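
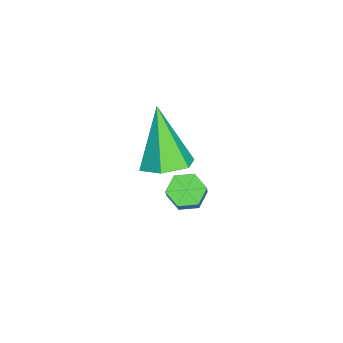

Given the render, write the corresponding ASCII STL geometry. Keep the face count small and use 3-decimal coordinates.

solid 
facet normal 0.411 0.219 -0.885
outer loop
vertex 4.279 -3.329 0.854
vertex 3.561 -3.311 0.525
vertex 3.872 -2.653 0.832
endloop
endfacet
facet normal 0.578 0.372 0.726
outer loop
vertex 4.279 -3.329 0.854
vertex 3.872 -2.653 0.832
vertex 2.739 -3.749 2.295
endloop
endfacet
facet normal 0.410 0.219 -0.885
outer loop
vertex 3.872 -2.653 0.832
vertex 3.561 -3.311 0.525
vertex 3.153 -2.634 0.504
endloop
endfacet
facet normal -0.199 0.852 0.485
outer loop
vertex 3.872 -2.653 0.832
vertex 3.153 -2.634 0.504
vertex 2.739 -3.749 2.295
endloop
endfacet
facet normal 0.411 0.220 -0.885
outer loop
vertex 3.153 -2.634 0.504
vertex 3.561 -3.311 0.525
vertex 2.842 -3.292 0.196
endloop
endfacet
facet normal -0.911 0.410 0.045
outer loop
vertex 3.153 -2.634 0.504
vertex 2.842 -3.292 0.196
vertex 2.739 -3.749 2.295
endloop
endfacet
facet normal 0.411 0.219 -0.885
outer loop
vertex 2.842 -3.292 0.196
vertex 3.561 -3.311 0.525
vertex 3.25 -3.969 0.218
endloop
endfacet
facet normal -0.844 -0.514 -0.153
outer loop
vertex 2.842 -3.292 0.196
vertex 3.25 -3.969 0.218
vertex 2.739 -3.749 2.295
endloop
endfacet
facet normal 0.410 0.219 -0.885
outer loop
vertex 3.25 -3.969 0.218
vertex 3.561 -3.311 0.525
vertex 3.968 -3.987 0.546
endloop
endfacet
facet normal -0.066 -0.994 0.089
outer loop
vertex 3.25 -3.969 0.218
vertex 3.968 -3.987 0.546
vertex 2.739 -3.749 2.295
endloop
endfacet
facet normal 0.411 0.220 -0.885
outer loop
vertex 3.968 -3.987 0.546
vertex 3.561 -3.311 0.525
vertex 4.279 -3.329 0.854
endloop
endfacet
facet normal 0.645 -0.552 0.528
outer loop
vertex 3.968 -3.987 0.546
vertex 4.279 -3.329 0.854
vertex 2.739 -3.749 2.295
endloop
endfacet
facet normal -0.608 -0.092 -0.788
outer loop
vertex 2.633 -2.578 -2.26
vertex 2.327 -2.982 -1.977
vertex 2.182 -2.423 -1.93
endloop
endfacet
facet normal 0.159 0.959 -0.233
outer loop
vertex 2.633 -2.578 -2.26
vertex 2.182 -2.423 -1.93
vertex 3.339 -2.473 -1.345
endloop
endfacet
facet normal 0.159 0.959 -0.233
outer loop
vertex 3.339 -2.473 -1.345
vertex 2.182 -2.423 -1.93
vertex 2.888 -2.318 -1.015
endloop
endfacet
facet normal 0.608 0.090 0.789
outer loop
vertex 3.339 -2.473 -1.345
vertex 2.888 -2.318 -1.015
vertex 3.033 -2.878 -1.063
endloop
endfacet
facet normal -0.608 -0.092 -0.788
outer loop
vertex 2.182 -2.423 -1.93
vertex 2.327 -2.982 -1.977
vertex 1.876 -2.827 -1.647
endloop
endfacet
facet normal -0.593 0.712 0.376
outer loop
vertex 2.182 -2.423 -1.93
vertex 1.876 -2.827 -1.647
vertex 2.888 -2.318 -1.015
endloop
endfacet
facet normal -0.593 0.712 0.376
outer loop
vertex 2.888 -2.318 -1.015
vertex 1.876 -2.827 -1.647
vertex 2.582 -2.722 -0.733
endloop
endfacet
facet normal 0.608 0.090 0.789
outer loop
vertex 2.888 -2.318 -1.015
vertex 2.582 -2.722 -0.733
vertex 3.033 -2.878 -1.063
endloop
endfacet
facet normal -0.608 -0.090 -0.789
outer loop
vertex 1.876 -2.827 -1.647
vertex 2.327 -2.982 -1.977
vertex 2.021 -3.387 -1.695
endloop
endfacet
facet normal -0.753 -0.247 0.610
outer loop
vertex 1.876 -2.827 -1.647
vertex 2.021 -3.387 -1.695
vertex 2.582 -2.722 -0.733
endloop
endfacet
facet normal -0.753 -0.246 0.610
outer loop
vertex 2.582 -2.722 -0.733
vertex 2.021 -3.387 -1.695
vertex 2.727 -3.282 -0.78
endloop
endfacet
facet normal 0.608 0.091 0.788
outer loop
vertex 2.582 -2.722 -0.733
vertex 2.727 -3.282 -0.78
vertex 3.033 -2.878 -1.063
endloop
endfacet
facet normal -0.608 -0.090 -0.789
outer loop
vertex 2.021 -3.387 -1.695
vertex 2.327 -2.982 -1.977
vertex 2.472 -3.542 -2.025
endloop
endfacet
facet normal -0.159 -0.959 0.233
outer loop
vertex 2.021 -3.387 -1.695
vertex 2.472 -3.542 -2.025
vertex 2.727 -3.282 -0.78
endloop
endfacet
facet normal -0.159 -0.959 0.233
outer loop
vertex 2.727 -3.282 -0.78
vertex 2.472 -3.542 -2.025
vertex 3.178 -3.437 -1.11
endloop
endfacet
facet normal 0.608 0.092 0.788
outer loop
vertex 2.727 -3.282 -0.78
vertex 3.178 -3.437 -1.11
vertex 3.033 -2.878 -1.063
endloop
endfacet
facet normal -0.608 -0.090 -0.789
outer loop
vertex 2.472 -3.542 -2.025
vertex 2.327 -2.982 -1.977
vertex 2.778 -3.138 -2.307
endloop
endfacet
facet normal 0.593 -0.712 -0.376
outer loop
vertex 2.472 -3.542 -2.025
vertex 2.778 -3.138 -2.307
vertex 3.178 -3.437 -1.11
endloop
endfacet
facet normal 0.593 -0.712 -0.376
outer loop
vertex 3.178 -3.437 -1.11
vertex 2.778 -3.138 -2.307
vertex 3.484 -3.033 -1.393
endloop
endfacet
facet normal 0.608 0.092 0.788
outer loop
vertex 3.178 -3.437 -1.11
vertex 3.484 -3.033 -1.393
vertex 3.033 -2.878 -1.063
endloop
endfacet
facet normal -0.608 -0.091 -0.788
outer loop
vertex 2.778 -3.138 -2.307
vertex 2.327 -2.982 -1.977
vertex 2.633 -2.578 -2.26
endloop
endfacet
facet normal 0.753 0.246 -0.610
outer loop
vertex 2.778 -3.138 -2.307
vertex 2.633 -2.578 -2.26
vertex 3.484 -3.033 -1.393
endloop
endfacet
facet normal 0.753 0.247 -0.610
outer loop
vertex 3.484 -3.033 -1.393
vertex 2.633 -2.578 -2.26
vertex 3.339 -2.473 -1.345
endloop
endfacet
facet normal 0.608 0.090 0.789
outer loop
vertex 3.484 -3.033 -1.393
vertex 3.339 -2.473 -1.345
vertex 3.033 -2.878 -1.063
endloop
endfacet

endsolid


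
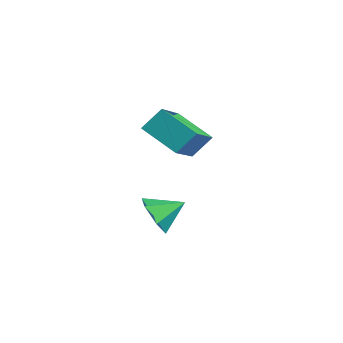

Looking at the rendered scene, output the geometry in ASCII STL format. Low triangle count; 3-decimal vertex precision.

solid 
facet normal -0.228 -0.852 -0.471
outer loop
vertex -2.001 1.633 -4.134
vertex -2.61 1.418 -3.451
vertex -2.897 1.909 -4.2
endloop
endfacet
facet normal 0.288 0.816 -0.500
outer loop
vertex -2.001 1.633 -4.134
vertex -2.897 1.909 -4.2
vertex -2.31 2.542 -2.829
endloop
endfacet
facet normal -0.227 -0.852 -0.471
outer loop
vertex -2.897 1.909 -4.2
vertex -2.61 1.418 -3.451
vertex -3.507 1.694 -3.517
endloop
endfacet
facet normal -0.499 0.848 -0.178
outer loop
vertex -2.897 1.909 -4.2
vertex -3.507 1.694 -3.517
vertex -2.31 2.542 -2.829
endloop
endfacet
facet normal -0.227 -0.851 -0.473
outer loop
vertex -3.507 1.694 -3.517
vertex -2.61 1.418 -3.451
vertex -3.219 1.202 -2.769
endloop
endfacet
facet normal -0.667 0.478 0.571
outer loop
vertex -3.507 1.694 -3.517
vertex -3.219 1.202 -2.769
vertex -2.31 2.542 -2.829
endloop
endfacet
facet normal -0.227 -0.852 -0.472
outer loop
vertex -3.219 1.202 -2.769
vertex -2.61 1.418 -3.451
vertex -2.323 0.927 -2.703
endloop
endfacet
facet normal -0.049 0.078 0.996
outer loop
vertex -3.219 1.202 -2.769
vertex -2.323 0.927 -2.703
vertex -2.31 2.542 -2.829
endloop
endfacet
facet normal -0.228 -0.852 -0.472
outer loop
vertex -2.323 0.927 -2.703
vertex -2.61 1.418 -3.451
vertex -1.714 1.142 -3.386
endloop
endfacet
facet normal 0.738 0.047 0.673
outer loop
vertex -2.323 0.927 -2.703
vertex -1.714 1.142 -3.386
vertex -2.31 2.542 -2.829
endloop
endfacet
facet normal -0.228 -0.852 -0.472
outer loop
vertex -1.714 1.142 -3.386
vertex -2.61 1.418 -3.451
vertex -2.001 1.633 -4.134
endloop
endfacet
facet normal 0.906 0.416 -0.075
outer loop
vertex -1.714 1.142 -3.386
vertex -2.001 1.633 -4.134
vertex -2.31 2.542 -2.829
endloop
endfacet
facet normal -0.770 -0.435 0.467
outer loop
vertex -2.7 1.792 1.959
vertex -3.973 3.015 0.998
vertex -2.789 1.015 1.088
endloop
endfacet
facet normal 0.634 -0.608 0.478
outer loop
vertex -1.427 1.785 0.262
vertex -2.7 1.792 1.959
vertex -2.789 1.015 1.088
endloop
endfacet
facet normal -0.770 -0.435 0.468
outer loop
vertex -2.789 1.015 1.088
vertex -3.973 3.015 0.998
vertex -4.063 2.238 0.128
endloop
endfacet
facet normal -0.076 -0.664 -0.744
outer loop
vertex -4.063 2.238 0.128
vertex -1.427 1.785 0.262
vertex -2.789 1.015 1.088
endloop
endfacet
facet normal 0.076 0.664 0.744
outer loop
vertex -2.7 1.792 1.959
vertex -2.611 3.785 0.172
vertex -3.973 3.015 0.998
endloop
endfacet
facet normal 0.634 -0.608 0.478
outer loop
vertex -1.337 2.562 1.132
vertex -2.7 1.792 1.959
vertex -1.427 1.785 0.262
endloop
endfacet
facet normal 0.076 0.664 0.744
outer loop
vertex -1.337 2.562 1.132
vertex -2.611 3.785 0.172
vertex -2.7 1.792 1.959
endloop
endfacet
facet normal -0.634 0.608 -0.478
outer loop
vertex -3.973 3.015 0.998
vertex -2.611 3.785 0.172
vertex -4.063 2.238 0.128
endloop
endfacet
facet normal -0.076 -0.664 -0.744
outer loop
vertex -2.7 3.008 -0.699
vertex -1.427 1.785 0.262
vertex -4.063 2.238 0.128
endloop
endfacet
facet normal -0.634 0.608 -0.478
outer loop
vertex -4.063 2.238 0.128
vertex -2.611 3.785 0.172
vertex -2.7 3.008 -0.699
endloop
endfacet
facet normal 0.770 0.434 -0.467
outer loop
vertex -2.7 3.008 -0.699
vertex -1.337 2.562 1.132
vertex -1.427 1.785 0.262
endloop
endfacet
facet normal 0.770 0.435 -0.467
outer loop
vertex -2.611 3.785 0.172
vertex -1.337 2.562 1.132
vertex -2.7 3.008 -0.699
endloop
endfacet

endsolid


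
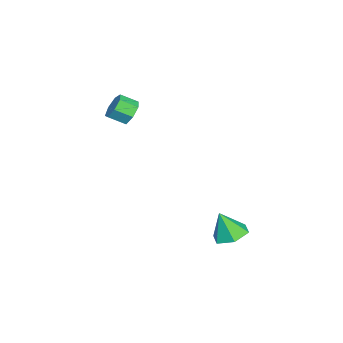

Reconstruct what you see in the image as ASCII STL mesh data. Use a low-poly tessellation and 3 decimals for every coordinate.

solid 
facet normal -0.044 0.372 -0.927
outer loop
vertex 2.744 3.594 -2.372
vertex 1.901 4.192 -2.092
vertex 2.892 4.58 -1.984
endloop
endfacet
facet normal 0.893 -0.274 0.356
outer loop
vertex 2.744 3.594 -2.372
vertex 2.892 4.58 -1.984
vertex 1.979 3.548 -0.488
endloop
endfacet
facet normal -0.044 0.372 -0.927
outer loop
vertex 2.892 4.58 -1.984
vertex 1.901 4.192 -2.092
vertex 2.05 5.178 -1.704
endloop
endfacet
facet normal 0.564 0.478 0.674
outer loop
vertex 2.892 4.58 -1.984
vertex 2.05 5.178 -1.704
vertex 1.979 3.548 -0.488
endloop
endfacet
facet normal -0.045 0.372 -0.927
outer loop
vertex 2.05 5.178 -1.704
vertex 1.901 4.192 -2.092
vertex 1.059 4.789 -1.812
endloop
endfacet
facet normal -0.309 0.577 0.756
outer loop
vertex 2.05 5.178 -1.704
vertex 1.059 4.789 -1.812
vertex 1.979 3.548 -0.488
endloop
endfacet
facet normal -0.045 0.372 -0.927
outer loop
vertex 1.059 4.789 -1.812
vertex 1.901 4.192 -2.092
vertex 0.91 3.803 -2.2
endloop
endfacet
facet normal -0.851 -0.076 0.520
outer loop
vertex 1.059 4.789 -1.812
vertex 0.91 3.803 -2.2
vertex 1.979 3.548 -0.488
endloop
endfacet
facet normal -0.045 0.372 -0.927
outer loop
vertex 0.91 3.803 -2.2
vertex 1.901 4.192 -2.092
vertex 1.752 3.206 -2.48
endloop
endfacet
facet normal -0.521 -0.829 0.202
outer loop
vertex 0.91 3.803 -2.2
vertex 1.752 3.206 -2.48
vertex 1.979 3.548 -0.488
endloop
endfacet
facet normal -0.044 0.372 -0.927
outer loop
vertex 1.752 3.206 -2.48
vertex 1.901 4.192 -2.092
vertex 2.744 3.594 -2.372
endloop
endfacet
facet normal 0.350 -0.929 0.120
outer loop
vertex 1.752 3.206 -2.48
vertex 2.744 3.594 -2.372
vertex 1.979 3.548 -0.488
endloop
endfacet
facet normal -0.200 0.843 -0.499
outer loop
vertex -2.268 -2.573 3.119
vertex -3.016 -2.471 3.591
vertex -2.198 -2.169 3.774
endloop
endfacet
facet normal 0.976 0.124 -0.181
outer loop
vertex -2.268 -2.573 3.119
vertex -2.198 -2.169 3.774
vertex -2.037 -3.552 3.697
endloop
endfacet
facet normal 0.976 0.124 -0.181
outer loop
vertex -2.037 -3.552 3.697
vertex -2.198 -2.169 3.774
vertex -1.967 -3.148 4.352
endloop
endfacet
facet normal 0.199 -0.843 0.499
outer loop
vertex -2.037 -3.552 3.697
vertex -1.967 -3.148 4.352
vertex -2.784 -3.449 4.169
endloop
endfacet
facet normal -0.200 0.844 -0.498
outer loop
vertex -2.198 -2.169 3.774
vertex -3.016 -2.471 3.591
vertex -2.744 -1.993 4.291
endloop
endfacet
facet normal 0.678 0.486 0.551
outer loop
vertex -2.198 -2.169 3.774
vertex -2.744 -1.993 4.291
vertex -1.967 -3.148 4.352
endloop
endfacet
facet normal 0.679 0.486 0.551
outer loop
vertex -1.967 -3.148 4.352
vertex -2.744 -1.993 4.291
vertex -2.513 -2.971 4.869
endloop
endfacet
facet normal 0.199 -0.843 0.499
outer loop
vertex -1.967 -3.148 4.352
vertex -2.513 -2.971 4.869
vertex -2.784 -3.449 4.169
endloop
endfacet
facet normal -0.199 0.844 -0.499
outer loop
vertex -2.744 -1.993 4.291
vertex -3.016 -2.471 3.591
vertex -3.494 -2.176 4.281
endloop
endfacet
facet normal -0.129 0.482 0.867
outer loop
vertex -2.744 -1.993 4.291
vertex -3.494 -2.176 4.281
vertex -2.513 -2.971 4.869
endloop
endfacet
facet normal -0.130 0.481 0.867
outer loop
vertex -2.513 -2.971 4.869
vertex -3.494 -2.176 4.281
vertex -3.263 -3.155 4.859
endloop
endfacet
facet normal 0.200 -0.843 0.498
outer loop
vertex -2.513 -2.971 4.869
vertex -3.263 -3.155 4.859
vertex -2.784 -3.449 4.169
endloop
endfacet
facet normal -0.199 0.844 -0.498
outer loop
vertex -3.494 -2.176 4.281
vertex -3.016 -2.471 3.591
vertex -3.884 -2.581 3.751
endloop
endfacet
facet normal -0.840 0.115 0.530
outer loop
vertex -3.494 -2.176 4.281
vertex -3.884 -2.581 3.751
vertex -3.263 -3.155 4.859
endloop
endfacet
facet normal -0.840 0.116 0.531
outer loop
vertex -3.263 -3.155 4.859
vertex -3.884 -2.581 3.751
vertex -3.653 -3.56 4.33
endloop
endfacet
facet normal 0.200 -0.844 0.498
outer loop
vertex -3.263 -3.155 4.859
vertex -3.653 -3.56 4.33
vertex -2.784 -3.449 4.169
endloop
endfacet
facet normal -0.199 0.844 -0.499
outer loop
vertex -3.884 -2.581 3.751
vertex -3.016 -2.471 3.591
vertex -3.62 -2.903 3.101
endloop
endfacet
facet normal -0.918 -0.338 -0.205
outer loop
vertex -3.884 -2.581 3.751
vertex -3.62 -2.903 3.101
vertex -3.653 -3.56 4.33
endloop
endfacet
facet normal -0.918 -0.338 -0.205
outer loop
vertex -3.653 -3.56 4.33
vertex -3.62 -2.903 3.101
vertex -3.389 -3.882 3.679
endloop
endfacet
facet normal 0.200 -0.844 0.498
outer loop
vertex -3.653 -3.56 4.33
vertex -3.389 -3.882 3.679
vertex -2.784 -3.449 4.169
endloop
endfacet
facet normal -0.199 0.844 -0.499
outer loop
vertex -3.62 -2.903 3.101
vertex -3.016 -2.471 3.591
vertex -2.901 -2.9 2.819
endloop
endfacet
facet normal -0.306 -0.537 -0.786
outer loop
vertex -3.62 -2.903 3.101
vertex -2.901 -2.9 2.819
vertex -3.389 -3.882 3.679
endloop
endfacet
facet normal -0.304 -0.538 -0.786
outer loop
vertex -3.389 -3.882 3.679
vertex -2.901 -2.9 2.819
vertex -2.669 -3.878 3.398
endloop
endfacet
facet normal 0.199 -0.843 0.499
outer loop
vertex -3.389 -3.882 3.679
vertex -2.669 -3.878 3.398
vertex -2.784 -3.449 4.169
endloop
endfacet
facet normal -0.200 0.844 -0.499
outer loop
vertex -2.901 -2.9 2.819
vertex -3.016 -2.471 3.591
vertex -2.268 -2.573 3.119
endloop
endfacet
facet normal 0.538 -0.331 -0.775
outer loop
vertex -2.901 -2.9 2.819
vertex -2.268 -2.573 3.119
vertex -2.669 -3.878 3.398
endloop
endfacet
facet normal 0.538 -0.331 -0.775
outer loop
vertex -2.669 -3.878 3.398
vertex -2.268 -2.573 3.119
vertex -2.037 -3.552 3.697
endloop
endfacet
facet normal 0.199 -0.843 0.499
outer loop
vertex -2.669 -3.878 3.398
vertex -2.037 -3.552 3.697
vertex -2.784 -3.449 4.169
endloop
endfacet

endsolid


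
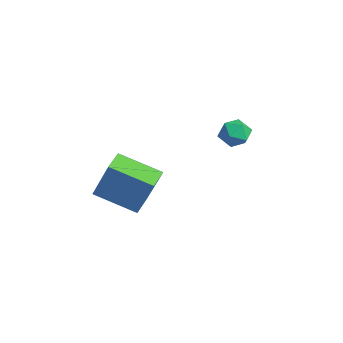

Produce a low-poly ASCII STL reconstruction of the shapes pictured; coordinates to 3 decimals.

solid 
facet normal -0.600 -0.704 0.379
outer loop
vertex -1.419 -2.418 2.772
vertex -2.051 -1.806 2.909
vertex -2.102 -2.745 1.084
endloop
endfacet
facet normal 0.709 -0.688 -0.154
outer loop
vertex -1.069 -1.534 0.431
vertex -1.419 -2.418 2.772
vertex -2.102 -2.745 1.084
endloop
endfacet
facet normal -0.601 -0.704 0.379
outer loop
vertex -2.102 -2.745 1.084
vertex -2.051 -1.806 2.909
vertex -2.733 -2.133 1.221
endloop
endfacet
facet normal -0.369 -0.177 -0.912
outer loop
vertex -2.733 -2.133 1.221
vertex -1.069 -1.534 0.431
vertex -2.102 -2.745 1.084
endloop
endfacet
facet normal 0.369 0.177 0.912
outer loop
vertex -1.419 -2.418 2.772
vertex -1.018 -0.595 2.256
vertex -2.051 -1.806 2.909
endloop
endfacet
facet normal 0.710 -0.688 -0.154
outer loop
vertex -0.387 -1.207 2.119
vertex -1.419 -2.418 2.772
vertex -1.069 -1.534 0.431
endloop
endfacet
facet normal 0.370 0.177 0.912
outer loop
vertex -0.387 -1.207 2.119
vertex -1.018 -0.595 2.256
vertex -1.419 -2.418 2.772
endloop
endfacet
facet normal -0.709 0.688 0.153
outer loop
vertex -2.051 -1.806 2.909
vertex -1.018 -0.595 2.256
vertex -2.733 -2.133 1.221
endloop
endfacet
facet normal -0.369 -0.177 -0.912
outer loop
vertex -1.701 -0.922 0.568
vertex -1.069 -1.534 0.431
vertex -2.733 -2.133 1.221
endloop
endfacet
facet normal -0.710 0.688 0.154
outer loop
vertex -2.733 -2.133 1.221
vertex -1.018 -0.595 2.256
vertex -1.701 -0.922 0.568
endloop
endfacet
facet normal 0.600 0.705 -0.379
outer loop
vertex -1.701 -0.922 0.568
vertex -0.387 -1.207 2.119
vertex -1.069 -1.534 0.431
endloop
endfacet
facet normal 0.600 0.704 -0.379
outer loop
vertex -1.018 -0.595 2.256
vertex -0.387 -1.207 2.119
vertex -1.701 -0.922 0.568
endloop
endfacet
facet normal -0.583 -0.739 0.337
outer loop
vertex -2.263 2.225 3.154
vertex -1.803 1.79 2.995
vertex -1.805 2.062 3.588
endloop
endfacet
facet normal -0.706 -0.135 0.695
outer loop
vertex -2.263 2.225 3.154
vertex -1.805 2.062 3.588
vertex -1.986 2.684 3.525
endloop
endfacet
facet normal -0.904 0.364 0.224
outer loop
vertex -2.263 2.225 3.154
vertex -1.986 2.684 3.525
vertex -2.097 2.798 2.893
endloop
endfacet
facet normal -0.903 0.068 -0.425
outer loop
vertex -2.263 2.225 3.154
vertex -2.097 2.798 2.893
vertex -1.984 2.246 2.565
endloop
endfacet
facet normal -0.704 -0.615 -0.355
outer loop
vertex -2.263 2.225 3.154
vertex -1.984 2.246 2.565
vertex -1.803 1.79 2.995
endloop
endfacet
facet normal -0.093 0.074 0.993
outer loop
vertex -1.986 2.684 3.525
vertex -1.805 2.062 3.588
vertex -1.356 2.534 3.595
endloop
endfacet
facet normal 0.108 -0.903 0.415
outer loop
vertex -1.805 2.062 3.588
vertex -1.803 1.79 2.995
vertex -1.243 1.982 3.267
endloop
endfacet
facet normal -0.089 -0.702 -0.707
outer loop
vertex -1.803 1.79 2.995
vertex -1.984 2.246 2.565
vertex -1.354 2.096 2.635
endloop
endfacet
facet normal -0.410 0.402 -0.818
outer loop
vertex -1.984 2.246 2.565
vertex -2.097 2.798 2.893
vertex -1.535 2.718 2.572
endloop
endfacet
facet normal -0.414 0.880 0.232
outer loop
vertex -2.097 2.798 2.893
vertex -1.986 2.684 3.525
vertex -1.537 2.99 3.165
endloop
endfacet
facet normal 0.903 -0.068 0.425
outer loop
vertex -1.077 2.555 3.006
vertex -1.356 2.534 3.595
vertex -1.243 1.982 3.267
endloop
endfacet
facet normal 0.904 -0.364 -0.224
outer loop
vertex -1.077 2.555 3.006
vertex -1.243 1.982 3.267
vertex -1.354 2.096 2.635
endloop
endfacet
facet normal 0.706 0.135 -0.695
outer loop
vertex -1.077 2.555 3.006
vertex -1.354 2.096 2.635
vertex -1.535 2.718 2.572
endloop
endfacet
facet normal 0.583 0.739 -0.337
outer loop
vertex -1.077 2.555 3.006
vertex -1.535 2.718 2.572
vertex -1.537 2.99 3.165
endloop
endfacet
facet normal 0.704 0.615 0.355
outer loop
vertex -1.077 2.555 3.006
vertex -1.537 2.99 3.165
vertex -1.356 2.534 3.595
endloop
endfacet
facet normal 0.410 -0.402 0.818
outer loop
vertex -1.243 1.982 3.267
vertex -1.356 2.534 3.595
vertex -1.805 2.062 3.588
endloop
endfacet
facet normal 0.414 -0.880 -0.232
outer loop
vertex -1.354 2.096 2.635
vertex -1.243 1.982 3.267
vertex -1.803 1.79 2.995
endloop
endfacet
facet normal 0.093 -0.074 -0.993
outer loop
vertex -1.535 2.718 2.572
vertex -1.354 2.096 2.635
vertex -1.984 2.246 2.565
endloop
endfacet
facet normal -0.108 0.903 -0.415
outer loop
vertex -1.537 2.99 3.165
vertex -1.535 2.718 2.572
vertex -2.097 2.798 2.893
endloop
endfacet
facet normal 0.089 0.702 0.707
outer loop
vertex -1.356 2.534 3.595
vertex -1.537 2.99 3.165
vertex -1.986 2.684 3.525
endloop
endfacet

endsolid


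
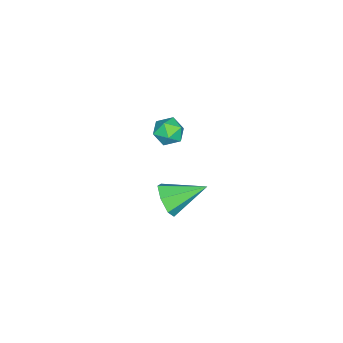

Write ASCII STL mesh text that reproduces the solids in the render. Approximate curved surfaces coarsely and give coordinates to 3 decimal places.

solid 
facet normal -0.193 0.981 0.037
outer loop
vertex -2.773 1.961 1.609
vertex -3.437 1.825 1.759
vertex -2.973 1.897 2.271
endloop
endfacet
facet normal 0.483 0.846 0.228
outer loop
vertex -2.773 1.961 1.609
vertex -2.973 1.897 2.271
vertex -2.376 1.613 2.06
endloop
endfacet
facet normal 0.802 0.509 -0.313
outer loop
vertex -2.773 1.961 1.609
vertex -2.376 1.613 2.06
vertex -2.47 1.367 1.418
endloop
endfacet
facet normal 0.325 0.436 -0.839
outer loop
vertex -2.773 1.961 1.609
vertex -2.47 1.367 1.418
vertex -3.126 1.498 1.232
endloop
endfacet
facet normal -0.290 0.727 -0.622
outer loop
vertex -2.773 1.961 1.609
vertex -3.126 1.498 1.232
vertex -3.437 1.825 1.759
endloop
endfacet
facet normal 0.469 0.401 0.787
outer loop
vertex -2.376 1.613 2.06
vertex -2.973 1.897 2.271
vertex -2.794 1.262 2.488
endloop
endfacet
facet normal -0.623 0.619 0.478
outer loop
vertex -2.973 1.897 2.271
vertex -3.437 1.825 1.759
vertex -3.45 1.393 2.302
endloop
endfacet
facet normal -0.780 0.209 -0.590
outer loop
vertex -3.437 1.825 1.759
vertex -3.126 1.498 1.232
vertex -3.544 1.147 1.66
endloop
endfacet
facet normal 0.215 -0.261 -0.941
outer loop
vertex -3.126 1.498 1.232
vertex -2.47 1.367 1.418
vertex -2.947 0.863 1.449
endloop
endfacet
facet normal 0.986 -0.142 -0.090
outer loop
vertex -2.47 1.367 1.418
vertex -2.376 1.613 2.06
vertex -2.483 0.935 1.961
endloop
endfacet
facet normal -0.325 -0.436 0.839
outer loop
vertex -3.147 0.799 2.111
vertex -2.794 1.262 2.488
vertex -3.45 1.393 2.302
endloop
endfacet
facet normal -0.802 -0.509 0.313
outer loop
vertex -3.147 0.799 2.111
vertex -3.45 1.393 2.302
vertex -3.544 1.147 1.66
endloop
endfacet
facet normal -0.483 -0.846 -0.228
outer loop
vertex -3.147 0.799 2.111
vertex -3.544 1.147 1.66
vertex -2.947 0.863 1.449
endloop
endfacet
facet normal 0.193 -0.981 -0.037
outer loop
vertex -3.147 0.799 2.111
vertex -2.947 0.863 1.449
vertex -2.483 0.935 1.961
endloop
endfacet
facet normal 0.290 -0.727 0.622
outer loop
vertex -3.147 0.799 2.111
vertex -2.483 0.935 1.961
vertex -2.794 1.262 2.488
endloop
endfacet
facet normal -0.215 0.261 0.941
outer loop
vertex -3.45 1.393 2.302
vertex -2.794 1.262 2.488
vertex -2.973 1.897 2.271
endloop
endfacet
facet normal -0.986 0.142 0.090
outer loop
vertex -3.544 1.147 1.66
vertex -3.45 1.393 2.302
vertex -3.437 1.825 1.759
endloop
endfacet
facet normal -0.469 -0.401 -0.787
outer loop
vertex -2.947 0.863 1.449
vertex -3.544 1.147 1.66
vertex -3.126 1.498 1.232
endloop
endfacet
facet normal 0.623 -0.619 -0.478
outer loop
vertex -2.483 0.935 1.961
vertex -2.947 0.863 1.449
vertex -2.47 1.367 1.418
endloop
endfacet
facet normal 0.780 -0.209 0.590
outer loop
vertex -2.794 1.262 2.488
vertex -2.483 0.935 1.961
vertex -2.376 1.613 2.06
endloop
endfacet
facet normal 0.417 -0.815 -0.403
outer loop
vertex 2.33 3.647 2.539
vertex 1.984 3.218 3.048
vertex 1.741 3.429 2.37
endloop
endfacet
facet normal -0.092 0.753 -0.652
outer loop
vertex 2.33 3.647 2.539
vertex 1.741 3.429 2.37
vertex 1.316 4.522 3.692
endloop
endfacet
facet normal 0.417 -0.815 -0.403
outer loop
vertex 1.741 3.429 2.37
vertex 1.984 3.218 3.048
vertex 1.334 3.052 2.711
endloop
endfacet
facet normal -0.770 0.348 -0.535
outer loop
vertex 1.741 3.429 2.37
vertex 1.334 3.052 2.711
vertex 1.316 4.522 3.692
endloop
endfacet
facet normal 0.417 -0.815 -0.403
outer loop
vertex 1.334 3.052 2.711
vertex 1.984 3.218 3.048
vertex 1.417 2.8 3.306
endloop
endfacet
facet normal -0.991 -0.081 0.104
outer loop
vertex 1.334 3.052 2.711
vertex 1.417 2.8 3.306
vertex 1.316 4.522 3.692
endloop
endfacet
facet normal 0.417 -0.815 -0.403
outer loop
vertex 1.417 2.8 3.306
vertex 1.984 3.218 3.048
vertex 1.926 2.863 3.706
endloop
endfacet
facet normal -0.588 -0.210 0.781
outer loop
vertex 1.417 2.8 3.306
vertex 1.926 2.863 3.706
vertex 1.316 4.522 3.692
endloop
endfacet
facet normal 0.417 -0.815 -0.403
outer loop
vertex 1.926 2.863 3.706
vertex 1.984 3.218 3.048
vertex 2.479 3.193 3.611
endloop
endfacet
facet normal 0.135 0.058 0.989
outer loop
vertex 1.926 2.863 3.706
vertex 2.479 3.193 3.611
vertex 1.316 4.522 3.692
endloop
endfacet
facet normal 0.417 -0.815 -0.403
outer loop
vertex 2.479 3.193 3.611
vertex 1.984 3.218 3.048
vertex 2.659 3.542 3.091
endloop
endfacet
facet normal 0.635 0.521 0.570
outer loop
vertex 2.479 3.193 3.611
vertex 2.659 3.542 3.091
vertex 1.316 4.522 3.692
endloop
endfacet
facet normal 0.417 -0.815 -0.403
outer loop
vertex 2.659 3.542 3.091
vertex 1.984 3.218 3.048
vertex 2.33 3.647 2.539
endloop
endfacet
facet normal 0.534 0.830 -0.160
outer loop
vertex 2.659 3.542 3.091
vertex 2.33 3.647 2.539
vertex 1.316 4.522 3.692
endloop
endfacet

endsolid


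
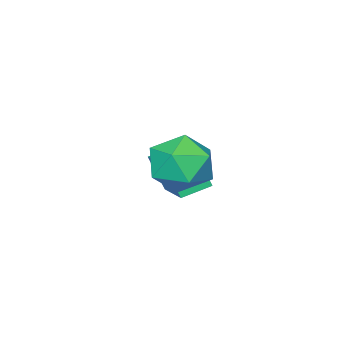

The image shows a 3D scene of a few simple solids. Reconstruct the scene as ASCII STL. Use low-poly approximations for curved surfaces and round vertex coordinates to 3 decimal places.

solid 
facet normal -0.756 -0.298 0.583
outer loop
vertex 1.145 2.179 2.35
vertex 1.547 1.151 2.346
vertex 1.866 1.865 3.124
endloop
endfacet
facet normal -0.592 0.386 0.708
outer loop
vertex 1.145 2.179 2.35
vertex 1.866 1.865 3.124
vertex 1.957 2.861 2.657
endloop
endfacet
facet normal -0.661 0.744 0.094
outer loop
vertex 1.145 2.179 2.35
vertex 1.957 2.861 2.657
vertex 1.693 2.762 1.589
endloop
endfacet
facet normal -0.868 0.282 -0.409
outer loop
vertex 1.145 2.179 2.35
vertex 1.693 2.762 1.589
vertex 1.44 1.705 1.397
endloop
endfacet
facet normal -0.926 -0.362 -0.107
outer loop
vertex 1.145 2.179 2.35
vertex 1.44 1.705 1.397
vertex 1.547 1.151 2.346
endloop
endfacet
facet normal 0.093 0.416 0.905
outer loop
vertex 1.957 2.861 2.657
vertex 1.866 1.865 3.124
vertex 2.86 2.255 2.843
endloop
endfacet
facet normal -0.172 -0.690 0.703
outer loop
vertex 1.866 1.865 3.124
vertex 1.547 1.151 2.346
vertex 2.607 1.198 2.651
endloop
endfacet
facet normal -0.447 -0.793 -0.413
outer loop
vertex 1.547 1.151 2.346
vertex 1.44 1.705 1.397
vertex 2.343 1.099 1.583
endloop
endfacet
facet normal -0.352 0.248 -0.902
outer loop
vertex 1.44 1.705 1.397
vertex 1.693 2.762 1.589
vertex 2.434 2.095 1.116
endloop
endfacet
facet normal -0.019 0.996 -0.088
outer loop
vertex 1.693 2.762 1.589
vertex 1.957 2.861 2.657
vertex 2.753 2.809 1.894
endloop
endfacet
facet normal 0.868 -0.282 0.409
outer loop
vertex 3.155 1.781 1.89
vertex 2.86 2.255 2.843
vertex 2.607 1.198 2.651
endloop
endfacet
facet normal 0.661 -0.744 -0.094
outer loop
vertex 3.155 1.781 1.89
vertex 2.607 1.198 2.651
vertex 2.343 1.099 1.583
endloop
endfacet
facet normal 0.592 -0.386 -0.708
outer loop
vertex 3.155 1.781 1.89
vertex 2.343 1.099 1.583
vertex 2.434 2.095 1.116
endloop
endfacet
facet normal 0.756 0.298 -0.583
outer loop
vertex 3.155 1.781 1.89
vertex 2.434 2.095 1.116
vertex 2.753 2.809 1.894
endloop
endfacet
facet normal 0.926 0.362 0.107
outer loop
vertex 3.155 1.781 1.89
vertex 2.753 2.809 1.894
vertex 2.86 2.255 2.843
endloop
endfacet
facet normal 0.352 -0.248 0.902
outer loop
vertex 2.607 1.198 2.651
vertex 2.86 2.255 2.843
vertex 1.866 1.865 3.124
endloop
endfacet
facet normal 0.019 -0.996 0.088
outer loop
vertex 2.343 1.099 1.583
vertex 2.607 1.198 2.651
vertex 1.547 1.151 2.346
endloop
endfacet
facet normal -0.093 -0.416 -0.905
outer loop
vertex 2.434 2.095 1.116
vertex 2.343 1.099 1.583
vertex 1.44 1.705 1.397
endloop
endfacet
facet normal 0.172 0.690 -0.703
outer loop
vertex 2.753 2.809 1.894
vertex 2.434 2.095 1.116
vertex 1.693 2.762 1.589
endloop
endfacet
facet normal 0.447 0.793 0.413
outer loop
vertex 2.86 2.255 2.843
vertex 2.753 2.809 1.894
vertex 1.957 2.861 2.657
endloop
endfacet
facet normal -0.868 0.406 0.286
outer loop
vertex -1.606 -1.494 0.204
vertex -0.797 -0.102 0.683
vertex -1.781 -0.939 -1.114
endloop
endfacet
facet normal -0.482 -0.829 -0.285
outer loop
vertex -0.843 -1.378 -1.423
vertex -1.606 -1.494 0.204
vertex -1.781 -0.939 -1.114
endloop
endfacet
facet normal -0.868 0.407 0.286
outer loop
vertex -1.781 -0.939 -1.114
vertex -0.797 -0.102 0.683
vertex -0.971 0.453 -0.635
endloop
endfacet
facet normal -0.121 0.385 -0.915
outer loop
vertex -0.971 0.453 -0.635
vertex -0.843 -1.378 -1.423
vertex -1.781 -0.939 -1.114
endloop
endfacet
facet normal 0.121 -0.385 0.915
outer loop
vertex -1.606 -1.494 0.204
vertex 0.141 -0.541 0.374
vertex -0.797 -0.102 0.683
endloop
endfacet
facet normal -0.482 -0.828 -0.285
outer loop
vertex -0.669 -1.933 -0.105
vertex -1.606 -1.494 0.204
vertex -0.843 -1.378 -1.423
endloop
endfacet
facet normal 0.121 -0.385 0.915
outer loop
vertex -0.669 -1.933 -0.105
vertex 0.141 -0.541 0.374
vertex -1.606 -1.494 0.204
endloop
endfacet
facet normal 0.482 0.829 0.285
outer loop
vertex -0.797 -0.102 0.683
vertex 0.141 -0.541 0.374
vertex -0.971 0.453 -0.635
endloop
endfacet
facet normal -0.121 0.385 -0.915
outer loop
vertex -0.034 0.014 -0.944
vertex -0.843 -1.378 -1.423
vertex -0.971 0.453 -0.635
endloop
endfacet
facet normal 0.482 0.829 0.285
outer loop
vertex -0.971 0.453 -0.635
vertex 0.141 -0.541 0.374
vertex -0.034 0.014 -0.944
endloop
endfacet
facet normal 0.868 -0.406 -0.286
outer loop
vertex -0.034 0.014 -0.944
vertex -0.669 -1.933 -0.105
vertex -0.843 -1.378 -1.423
endloop
endfacet
facet normal 0.868 -0.406 -0.286
outer loop
vertex 0.141 -0.541 0.374
vertex -0.669 -1.933 -0.105
vertex -0.034 0.014 -0.944
endloop
endfacet

endsolid


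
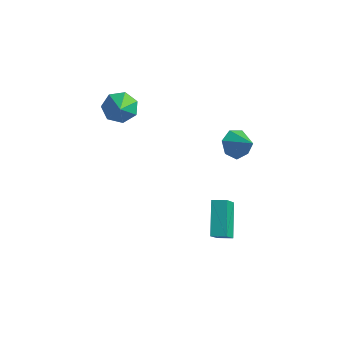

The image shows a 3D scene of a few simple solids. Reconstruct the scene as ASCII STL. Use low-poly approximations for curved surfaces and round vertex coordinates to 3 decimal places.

solid 
facet normal -0.804 0.139 -0.578
outer loop
vertex 2.995 -0.846 2.406
vertex 2.601 -0.351 3.074
vertex 3.143 -0.061 2.389
endloop
endfacet
facet normal 0.891 -0.177 -0.419
outer loop
vertex 2.995 -0.846 2.406
vertex 3.143 -0.061 2.389
vertex 3.759 -0.549 3.906
endloop
endfacet
facet normal -0.804 0.138 -0.578
outer loop
vertex 3.143 -0.061 2.389
vertex 2.601 -0.351 3.074
vertex 2.882 0.505 2.887
endloop
endfacet
facet normal 0.831 0.530 -0.167
outer loop
vertex 3.143 -0.061 2.389
vertex 2.882 0.505 2.887
vertex 3.759 -0.549 3.906
endloop
endfacet
facet normal -0.805 0.138 -0.578
outer loop
vertex 2.882 0.505 2.887
vertex 2.601 -0.351 3.074
vertex 2.41 0.427 3.526
endloop
endfacet
facet normal 0.448 0.786 0.427
outer loop
vertex 2.882 0.505 2.887
vertex 2.41 0.427 3.526
vertex 3.759 -0.549 3.906
endloop
endfacet
facet normal -0.804 0.138 -0.578
outer loop
vertex 2.41 0.427 3.526
vertex 2.601 -0.351 3.074
vertex 2.081 -0.236 3.825
endloop
endfacet
facet normal 0.030 0.398 0.917
outer loop
vertex 2.41 0.427 3.526
vertex 2.081 -0.236 3.825
vertex 3.759 -0.549 3.906
endloop
endfacet
facet normal -0.804 0.138 -0.578
outer loop
vertex 2.081 -0.236 3.825
vertex 2.601 -0.351 3.074
vertex 2.144 -0.986 3.558
endloop
endfacet
facet normal -0.109 -0.341 0.934
outer loop
vertex 2.081 -0.236 3.825
vertex 2.144 -0.986 3.558
vertex 3.759 -0.549 3.906
endloop
endfacet
facet normal -0.804 0.139 -0.578
outer loop
vertex 2.144 -0.986 3.558
vertex 2.601 -0.351 3.074
vertex 2.551 -1.257 2.926
endloop
endfacet
facet normal 0.137 -0.875 0.464
outer loop
vertex 2.144 -0.986 3.558
vertex 2.551 -1.257 2.926
vertex 3.759 -0.549 3.906
endloop
endfacet
facet normal -0.805 0.139 -0.577
outer loop
vertex 2.551 -1.257 2.926
vertex 2.601 -0.351 3.074
vertex 2.995 -0.846 2.406
endloop
endfacet
facet normal 0.581 -0.802 -0.137
outer loop
vertex 2.551 -1.257 2.926
vertex 2.995 -0.846 2.406
vertex 3.759 -0.549 3.906
endloop
endfacet
facet normal -0.515 0.623 -0.589
outer loop
vertex -3.621 -0.545 3.436
vertex -4.201 -1.294 3.151
vertex -4.324 -0.675 3.913
endloop
endfacet
facet normal 0.478 0.357 0.802
outer loop
vertex -3.621 -0.545 3.436
vertex -4.324 -0.675 3.913
vertex -3.399 -2.266 4.069
endloop
endfacet
facet normal -0.514 0.624 -0.589
outer loop
vertex -4.324 -0.675 3.913
vertex -4.201 -1.294 3.151
vertex -4.935 -1.271 3.815
endloop
endfacet
facet normal -0.161 0.003 0.987
outer loop
vertex -4.324 -0.675 3.913
vertex -4.935 -1.271 3.815
vertex -3.399 -2.266 4.069
endloop
endfacet
facet normal -0.514 0.623 -0.590
outer loop
vertex -4.935 -1.271 3.815
vertex -4.201 -1.294 3.151
vertex -4.993 -1.885 3.217
endloop
endfacet
facet normal -0.487 -0.586 0.648
outer loop
vertex -4.935 -1.271 3.815
vertex -4.993 -1.885 3.217
vertex -3.399 -2.266 4.069
endloop
endfacet
facet normal -0.514 0.623 -0.589
outer loop
vertex -4.993 -1.885 3.217
vertex -4.201 -1.294 3.151
vertex -4.455 -2.054 2.569
endloop
endfacet
facet normal -0.253 -0.966 0.042
outer loop
vertex -4.993 -1.885 3.217
vertex -4.455 -2.054 2.569
vertex -3.399 -2.266 4.069
endloop
endfacet
facet normal -0.515 0.623 -0.589
outer loop
vertex -4.455 -2.054 2.569
vertex -4.201 -1.294 3.151
vertex -3.726 -1.651 2.358
endloop
endfacet
facet normal 0.363 -0.853 -0.376
outer loop
vertex -4.455 -2.054 2.569
vertex -3.726 -1.651 2.358
vertex -3.399 -2.266 4.069
endloop
endfacet
facet normal -0.515 0.623 -0.589
outer loop
vertex -3.726 -1.651 2.358
vertex -4.201 -1.294 3.151
vertex -3.355 -0.979 2.745
endloop
endfacet
facet normal 0.899 -0.329 -0.290
outer loop
vertex -3.726 -1.651 2.358
vertex -3.355 -0.979 2.745
vertex -3.399 -2.266 4.069
endloop
endfacet
facet normal -0.515 0.623 -0.589
outer loop
vertex -3.355 -0.979 2.745
vertex -4.201 -1.294 3.151
vertex -3.621 -0.545 3.436
endloop
endfacet
facet normal 0.949 0.209 0.234
outer loop
vertex -3.355 -0.979 2.745
vertex -3.621 -0.545 3.436
vertex -3.399 -2.266 4.069
endloop
endfacet
facet normal -0.427 0.611 0.666
outer loop
vertex 1.902 -1.489 -1.127
vertex 2.628 -1.101 -1.018
vertex 1.434 -0.192 -2.617
endloop
endfacet
facet normal -0.875 -0.466 -0.131
outer loop
vertex 2.372 -1.539 -4.082
vertex 1.902 -1.489 -1.127
vertex 1.434 -0.192 -2.617
endloop
endfacet
facet normal -0.426 0.612 0.666
outer loop
vertex 1.434 -0.192 -2.617
vertex 2.628 -1.101 -1.018
vertex 2.16 0.195 -2.508
endloop
endfacet
facet normal -0.230 0.639 -0.734
outer loop
vertex 2.16 0.195 -2.508
vertex 2.372 -1.539 -4.082
vertex 1.434 -0.192 -2.617
endloop
endfacet
facet normal 0.231 -0.638 0.735
outer loop
vertex 1.902 -1.489 -1.127
vertex 3.566 -2.448 -2.483
vertex 2.628 -1.101 -1.018
endloop
endfacet
facet normal -0.875 -0.467 -0.131
outer loop
vertex 2.84 -2.835 -2.592
vertex 1.902 -1.489 -1.127
vertex 2.372 -1.539 -4.082
endloop
endfacet
facet normal 0.230 -0.639 0.734
outer loop
vertex 2.84 -2.835 -2.592
vertex 3.566 -2.448 -2.483
vertex 1.902 -1.489 -1.127
endloop
endfacet
facet normal 0.875 0.467 0.131
outer loop
vertex 2.628 -1.101 -1.018
vertex 3.566 -2.448 -2.483
vertex 2.16 0.195 -2.508
endloop
endfacet
facet normal -0.231 0.638 -0.734
outer loop
vertex 3.098 -1.151 -3.973
vertex 2.372 -1.539 -4.082
vertex 2.16 0.195 -2.508
endloop
endfacet
facet normal 0.875 0.467 0.131
outer loop
vertex 2.16 0.195 -2.508
vertex 3.566 -2.448 -2.483
vertex 3.098 -1.151 -3.973
endloop
endfacet
facet normal 0.427 -0.612 -0.666
outer loop
vertex 3.098 -1.151 -3.973
vertex 2.84 -2.835 -2.592
vertex 2.372 -1.539 -4.082
endloop
endfacet
facet normal 0.426 -0.612 -0.666
outer loop
vertex 3.566 -2.448 -2.483
vertex 2.84 -2.835 -2.592
vertex 3.098 -1.151 -3.973
endloop
endfacet

endsolid


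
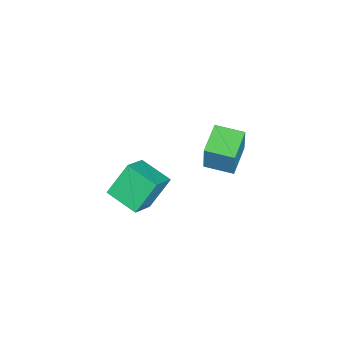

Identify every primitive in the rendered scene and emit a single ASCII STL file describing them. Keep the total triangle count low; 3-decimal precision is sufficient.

solid 
facet normal -0.444 0.416 0.794
outer loop
vertex -2.144 -3.339 -2.322
vertex -1.42 -1.591 -2.832
vertex -3.662 -3.009 -3.345
endloop
endfacet
facet normal -0.369 -0.892 0.260
outer loop
vertex -2.72 -3.889 -5.028
vertex -2.144 -3.339 -2.322
vertex -3.662 -3.009 -3.345
endloop
endfacet
facet normal -0.444 0.415 0.794
outer loop
vertex -3.662 -3.009 -3.345
vertex -1.42 -1.591 -2.832
vertex -2.938 -1.26 -3.855
endloop
endfacet
facet normal -0.816 0.178 -0.550
outer loop
vertex -2.938 -1.26 -3.855
vertex -2.72 -3.889 -5.028
vertex -3.662 -3.009 -3.345
endloop
endfacet
facet normal 0.816 -0.178 0.550
outer loop
vertex -2.144 -3.339 -2.322
vertex -0.478 -2.471 -4.515
vertex -1.42 -1.591 -2.832
endloop
endfacet
facet normal -0.370 -0.892 0.260
outer loop
vertex -1.202 -4.22 -4.005
vertex -2.144 -3.339 -2.322
vertex -2.72 -3.889 -5.028
endloop
endfacet
facet normal 0.816 -0.178 0.550
outer loop
vertex -1.202 -4.22 -4.005
vertex -0.478 -2.471 -4.515
vertex -2.144 -3.339 -2.322
endloop
endfacet
facet normal 0.370 0.892 -0.260
outer loop
vertex -1.42 -1.591 -2.832
vertex -0.478 -2.471 -4.515
vertex -2.938 -1.26 -3.855
endloop
endfacet
facet normal -0.816 0.178 -0.550
outer loop
vertex -1.996 -2.141 -5.538
vertex -2.72 -3.889 -5.028
vertex -2.938 -1.26 -3.855
endloop
endfacet
facet normal 0.369 0.892 -0.260
outer loop
vertex -2.938 -1.26 -3.855
vertex -0.478 -2.471 -4.515
vertex -1.996 -2.141 -5.538
endloop
endfacet
facet normal 0.444 -0.416 -0.794
outer loop
vertex -1.996 -2.141 -5.538
vertex -1.202 -4.22 -4.005
vertex -2.72 -3.889 -5.028
endloop
endfacet
facet normal 0.445 -0.415 -0.794
outer loop
vertex -0.478 -2.471 -4.515
vertex -1.202 -4.22 -4.005
vertex -1.996 -2.141 -5.538
endloop
endfacet
facet normal -0.971 0.058 0.232
outer loop
vertex -1.574 1.368 2.983
vertex -1.508 2.933 2.866
vertex -2.01 1.252 1.189
endloop
endfacet
facet normal -0.042 -0.996 0.075
outer loop
vertex -0.272 1.147 0.774
vertex -1.574 1.368 2.983
vertex -2.01 1.252 1.189
endloop
endfacet
facet normal -0.971 0.058 0.232
outer loop
vertex -2.01 1.252 1.189
vertex -1.508 2.933 2.866
vertex -1.944 2.816 1.072
endloop
endfacet
facet normal -0.235 -0.063 -0.970
outer loop
vertex -1.944 2.816 1.072
vertex -0.272 1.147 0.774
vertex -2.01 1.252 1.189
endloop
endfacet
facet normal 0.235 0.063 0.970
outer loop
vertex -1.574 1.368 2.983
vertex 0.23 2.828 2.451
vertex -1.508 2.933 2.866
endloop
endfacet
facet normal -0.042 -0.996 0.075
outer loop
vertex 0.164 1.264 2.568
vertex -1.574 1.368 2.983
vertex -0.272 1.147 0.774
endloop
endfacet
facet normal 0.235 0.063 0.970
outer loop
vertex 0.164 1.264 2.568
vertex 0.23 2.828 2.451
vertex -1.574 1.368 2.983
endloop
endfacet
facet normal 0.042 0.996 -0.075
outer loop
vertex -1.508 2.933 2.866
vertex 0.23 2.828 2.451
vertex -1.944 2.816 1.072
endloop
endfacet
facet normal -0.235 -0.063 -0.970
outer loop
vertex -0.206 2.712 0.657
vertex -0.272 1.147 0.774
vertex -1.944 2.816 1.072
endloop
endfacet
facet normal 0.042 0.996 -0.075
outer loop
vertex -1.944 2.816 1.072
vertex 0.23 2.828 2.451
vertex -0.206 2.712 0.657
endloop
endfacet
facet normal 0.971 -0.058 -0.232
outer loop
vertex -0.206 2.712 0.657
vertex 0.164 1.264 2.568
vertex -0.272 1.147 0.774
endloop
endfacet
facet normal 0.971 -0.058 -0.232
outer loop
vertex 0.23 2.828 2.451
vertex 0.164 1.264 2.568
vertex -0.206 2.712 0.657
endloop
endfacet

endsolid


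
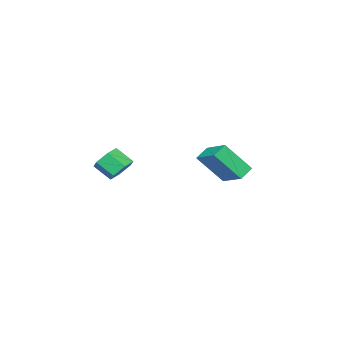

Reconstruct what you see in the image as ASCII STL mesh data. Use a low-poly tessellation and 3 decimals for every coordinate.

solid 
facet normal -0.066 0.776 -0.628
outer loop
vertex 3.501 -0.21 3.349
vertex 2.764 -0.217 3.418
vertex 3.174 0.191 3.879
endloop
endfacet
facet normal 0.895 0.324 0.307
outer loop
vertex 3.501 -0.21 3.349
vertex 3.174 0.191 3.879
vertex 3.573 -1.055 4.033
endloop
endfacet
facet normal 0.895 0.324 0.306
outer loop
vertex 3.573 -1.055 4.033
vertex 3.174 0.191 3.879
vertex 3.247 -0.655 4.563
endloop
endfacet
facet normal 0.067 -0.776 0.627
outer loop
vertex 3.573 -1.055 4.033
vertex 3.247 -0.655 4.563
vertex 2.836 -1.063 4.102
endloop
endfacet
facet normal -0.067 0.776 -0.627
outer loop
vertex 3.174 0.191 3.879
vertex 2.764 -0.217 3.418
vertex 2.438 0.183 3.948
endloop
endfacet
facet normal 0.066 0.631 0.773
outer loop
vertex 3.174 0.191 3.879
vertex 2.438 0.183 3.948
vertex 3.247 -0.655 4.563
endloop
endfacet
facet normal 0.066 0.631 0.773
outer loop
vertex 3.247 -0.655 4.563
vertex 2.438 0.183 3.948
vertex 2.51 -0.662 4.632
endloop
endfacet
facet normal 0.066 -0.776 0.628
outer loop
vertex 3.247 -0.655 4.563
vertex 2.51 -0.662 4.632
vertex 2.836 -1.063 4.102
endloop
endfacet
facet normal -0.067 0.776 -0.627
outer loop
vertex 2.438 0.183 3.948
vertex 2.764 -0.217 3.418
vertex 2.027 -0.225 3.487
endloop
endfacet
facet normal -0.829 0.307 0.467
outer loop
vertex 2.438 0.183 3.948
vertex 2.027 -0.225 3.487
vertex 2.51 -0.662 4.632
endloop
endfacet
facet normal -0.829 0.307 0.467
outer loop
vertex 2.51 -0.662 4.632
vertex 2.027 -0.225 3.487
vertex 2.099 -1.07 4.171
endloop
endfacet
facet normal 0.066 -0.776 0.628
outer loop
vertex 2.51 -0.662 4.632
vertex 2.099 -1.07 4.171
vertex 2.836 -1.063 4.102
endloop
endfacet
facet normal -0.067 0.776 -0.627
outer loop
vertex 2.027 -0.225 3.487
vertex 2.764 -0.217 3.418
vertex 2.353 -0.625 2.957
endloop
endfacet
facet normal -0.895 -0.324 -0.306
outer loop
vertex 2.027 -0.225 3.487
vertex 2.353 -0.625 2.957
vertex 2.099 -1.07 4.171
endloop
endfacet
facet normal -0.895 -0.325 -0.306
outer loop
vertex 2.099 -1.07 4.171
vertex 2.353 -0.625 2.957
vertex 2.426 -1.471 3.641
endloop
endfacet
facet normal 0.066 -0.776 0.628
outer loop
vertex 2.099 -1.07 4.171
vertex 2.426 -1.471 3.641
vertex 2.836 -1.063 4.102
endloop
endfacet
facet normal -0.066 0.776 -0.628
outer loop
vertex 2.353 -0.625 2.957
vertex 2.764 -0.217 3.418
vertex 3.09 -0.618 2.888
endloop
endfacet
facet normal -0.066 -0.631 -0.773
outer loop
vertex 2.353 -0.625 2.957
vertex 3.09 -0.618 2.888
vertex 2.426 -1.471 3.641
endloop
endfacet
facet normal -0.066 -0.631 -0.773
outer loop
vertex 2.426 -1.471 3.641
vertex 3.09 -0.618 2.888
vertex 3.162 -1.463 3.572
endloop
endfacet
facet normal 0.067 -0.776 0.627
outer loop
vertex 2.426 -1.471 3.641
vertex 3.162 -1.463 3.572
vertex 2.836 -1.063 4.102
endloop
endfacet
facet normal -0.066 0.776 -0.628
outer loop
vertex 3.09 -0.618 2.888
vertex 2.764 -0.217 3.418
vertex 3.501 -0.21 3.349
endloop
endfacet
facet normal 0.829 -0.307 -0.467
outer loop
vertex 3.09 -0.618 2.888
vertex 3.501 -0.21 3.349
vertex 3.162 -1.463 3.572
endloop
endfacet
facet normal 0.829 -0.307 -0.467
outer loop
vertex 3.162 -1.463 3.572
vertex 3.501 -0.21 3.349
vertex 3.573 -1.055 4.033
endloop
endfacet
facet normal 0.067 -0.776 0.627
outer loop
vertex 3.162 -1.463 3.572
vertex 3.573 -1.055 4.033
vertex 2.836 -1.063 4.102
endloop
endfacet
facet normal -0.334 0.549 -0.766
outer loop
vertex -4.145 1.774 1.466
vertex -3.451 3.108 2.12
vertex -3.396 1.604 1.017
endloop
endfacet
facet normal -0.423 -0.814 -0.398
outer loop
vertex -2.729 0.512 2.54
vertex -4.145 1.774 1.466
vertex -3.396 1.604 1.017
endloop
endfacet
facet normal -0.336 0.549 -0.765
outer loop
vertex -3.396 1.604 1.017
vertex -3.451 3.108 2.12
vertex -2.702 2.939 1.67
endloop
endfacet
facet normal 0.842 -0.190 -0.505
outer loop
vertex -2.702 2.939 1.67
vertex -2.729 0.512 2.54
vertex -3.396 1.604 1.017
endloop
endfacet
facet normal -0.842 0.190 0.505
outer loop
vertex -4.145 1.774 1.466
vertex -2.784 2.016 3.643
vertex -3.451 3.108 2.12
endloop
endfacet
facet normal -0.423 -0.814 -0.398
outer loop
vertex -3.478 0.681 2.99
vertex -4.145 1.774 1.466
vertex -2.729 0.512 2.54
endloop
endfacet
facet normal -0.842 0.191 0.505
outer loop
vertex -3.478 0.681 2.99
vertex -2.784 2.016 3.643
vertex -4.145 1.774 1.466
endloop
endfacet
facet normal 0.423 0.814 0.398
outer loop
vertex -3.451 3.108 2.12
vertex -2.784 2.016 3.643
vertex -2.702 2.939 1.67
endloop
endfacet
facet normal 0.842 -0.190 -0.505
outer loop
vertex -2.035 1.846 3.194
vertex -2.729 0.512 2.54
vertex -2.702 2.939 1.67
endloop
endfacet
facet normal 0.423 0.814 0.398
outer loop
vertex -2.702 2.939 1.67
vertex -2.784 2.016 3.643
vertex -2.035 1.846 3.194
endloop
endfacet
facet normal 0.336 -0.550 0.765
outer loop
vertex -2.035 1.846 3.194
vertex -3.478 0.681 2.99
vertex -2.729 0.512 2.54
endloop
endfacet
facet normal 0.335 -0.549 0.766
outer loop
vertex -2.784 2.016 3.643
vertex -3.478 0.681 2.99
vertex -2.035 1.846 3.194
endloop
endfacet

endsolid


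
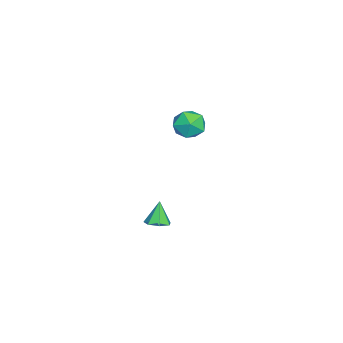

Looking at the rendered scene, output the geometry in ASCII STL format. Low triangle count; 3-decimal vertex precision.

solid 
facet normal 0.390 -0.008 -0.921
outer loop
vertex 3.416 -3.588 -1.068
vertex 2.904 -3.235 -1.288
vertex 3.479 -3.019 -1.046
endloop
endfacet
facet normal 0.668 -0.102 0.737
outer loop
vertex 3.416 -3.588 -1.068
vertex 3.479 -3.019 -1.046
vertex 2.396 -3.225 -0.092
endloop
endfacet
facet normal 0.391 -0.008 -0.921
outer loop
vertex 3.479 -3.019 -1.046
vertex 2.904 -3.235 -1.288
vertex 3.108 -2.613 -1.207
endloop
endfacet
facet normal 0.432 0.645 0.630
outer loop
vertex 3.479 -3.019 -1.046
vertex 3.108 -2.613 -1.207
vertex 2.396 -3.225 -0.092
endloop
endfacet
facet normal 0.391 -0.008 -0.920
outer loop
vertex 3.108 -2.613 -1.207
vertex 2.904 -3.235 -1.288
vertex 2.584 -2.675 -1.429
endloop
endfacet
facet normal -0.251 0.907 0.338
outer loop
vertex 3.108 -2.613 -1.207
vertex 2.584 -2.675 -1.429
vertex 2.396 -3.225 -0.092
endloop
endfacet
facet normal 0.391 -0.009 -0.921
outer loop
vertex 2.584 -2.675 -1.429
vertex 2.904 -3.235 -1.288
vertex 2.3 -3.159 -1.545
endloop
endfacet
facet normal -0.868 0.490 0.080
outer loop
vertex 2.584 -2.675 -1.429
vertex 2.3 -3.159 -1.545
vertex 2.396 -3.225 -0.092
endloop
endfacet
facet normal 0.391 -0.008 -0.920
outer loop
vertex 2.3 -3.159 -1.545
vertex 2.904 -3.235 -1.288
vertex 2.471 -3.7 -1.468
endloop
endfacet
facet normal -0.954 -0.295 0.050
outer loop
vertex 2.3 -3.159 -1.545
vertex 2.471 -3.7 -1.468
vertex 2.396 -3.225 -0.092
endloop
endfacet
facet normal 0.390 -0.007 -0.921
outer loop
vertex 2.471 -3.7 -1.468
vertex 2.904 -3.235 -1.288
vertex 2.968 -3.891 -1.256
endloop
endfacet
facet normal -0.444 -0.854 0.271
outer loop
vertex 2.471 -3.7 -1.468
vertex 2.968 -3.891 -1.256
vertex 2.396 -3.225 -0.092
endloop
endfacet
facet normal 0.391 -0.007 -0.920
outer loop
vertex 2.968 -3.891 -1.256
vertex 2.904 -3.235 -1.288
vertex 3.416 -3.588 -1.068
endloop
endfacet
facet normal 0.278 -0.769 0.576
outer loop
vertex 2.968 -3.891 -1.256
vertex 3.416 -3.588 -1.068
vertex 2.396 -3.225 -0.092
endloop
endfacet
facet normal 0.288 0.244 0.926
outer loop
vertex -3.964 -2.342 1.932
vertex -3.847 -3.3 2.148
vertex -3.092 -2.781 1.776
endloop
endfacet
facet normal 0.463 0.757 0.461
outer loop
vertex -3.964 -2.342 1.932
vertex -3.092 -2.781 1.776
vertex -3.455 -2.151 1.106
endloop
endfacet
facet normal -0.135 0.980 0.143
outer loop
vertex -3.964 -2.342 1.932
vertex -3.455 -2.151 1.106
vertex -4.434 -2.28 1.064
endloop
endfacet
facet normal -0.680 0.606 0.412
outer loop
vertex -3.964 -2.342 1.932
vertex -4.434 -2.28 1.064
vertex -4.677 -2.99 1.708
endloop
endfacet
facet normal -0.418 0.151 0.896
outer loop
vertex -3.964 -2.342 1.932
vertex -4.677 -2.99 1.708
vertex -3.847 -3.3 2.148
endloop
endfacet
facet normal 0.883 0.468 -0.038
outer loop
vertex -3.455 -2.151 1.106
vertex -3.092 -2.781 1.776
vertex -3.023 -2.99 0.812
endloop
endfacet
facet normal 0.600 -0.362 0.713
outer loop
vertex -3.092 -2.781 1.776
vertex -3.847 -3.3 2.148
vertex -3.266 -3.7 1.456
endloop
endfacet
facet normal -0.544 -0.513 0.664
outer loop
vertex -3.847 -3.3 2.148
vertex -4.677 -2.99 1.708
vertex -4.245 -3.829 1.414
endloop
endfacet
facet normal -0.967 0.224 -0.118
outer loop
vertex -4.677 -2.99 1.708
vertex -4.434 -2.28 1.064
vertex -4.608 -3.199 0.744
endloop
endfacet
facet normal -0.086 0.830 -0.552
outer loop
vertex -4.434 -2.28 1.064
vertex -3.455 -2.151 1.106
vertex -3.853 -2.68 0.372
endloop
endfacet
facet normal 0.680 -0.606 -0.412
outer loop
vertex -3.736 -3.638 0.588
vertex -3.023 -2.99 0.812
vertex -3.266 -3.7 1.456
endloop
endfacet
facet normal 0.135 -0.980 -0.143
outer loop
vertex -3.736 -3.638 0.588
vertex -3.266 -3.7 1.456
vertex -4.245 -3.829 1.414
endloop
endfacet
facet normal -0.463 -0.757 -0.461
outer loop
vertex -3.736 -3.638 0.588
vertex -4.245 -3.829 1.414
vertex -4.608 -3.199 0.744
endloop
endfacet
facet normal -0.288 -0.244 -0.926
outer loop
vertex -3.736 -3.638 0.588
vertex -4.608 -3.199 0.744
vertex -3.853 -2.68 0.372
endloop
endfacet
facet normal 0.418 -0.151 -0.896
outer loop
vertex -3.736 -3.638 0.588
vertex -3.853 -2.68 0.372
vertex -3.023 -2.99 0.812
endloop
endfacet
facet normal 0.967 -0.224 0.118
outer loop
vertex -3.266 -3.7 1.456
vertex -3.023 -2.99 0.812
vertex -3.092 -2.781 1.776
endloop
endfacet
facet normal 0.086 -0.830 0.552
outer loop
vertex -4.245 -3.829 1.414
vertex -3.266 -3.7 1.456
vertex -3.847 -3.3 2.148
endloop
endfacet
facet normal -0.883 -0.468 0.038
outer loop
vertex -4.608 -3.199 0.744
vertex -4.245 -3.829 1.414
vertex -4.677 -2.99 1.708
endloop
endfacet
facet normal -0.600 0.362 -0.713
outer loop
vertex -3.853 -2.68 0.372
vertex -4.608 -3.199 0.744
vertex -4.434 -2.28 1.064
endloop
endfacet
facet normal 0.544 0.513 -0.664
outer loop
vertex -3.023 -2.99 0.812
vertex -3.853 -2.68 0.372
vertex -3.455 -2.151 1.106
endloop
endfacet

endsolid


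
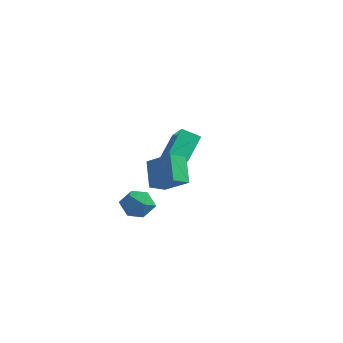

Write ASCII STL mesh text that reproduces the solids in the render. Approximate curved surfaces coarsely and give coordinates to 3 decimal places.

solid 
facet normal -0.444 0.435 0.783
outer loop
vertex 3.307 -3.326 1.235
vertex 3.539 -2.336 0.816
vertex 1.774 -3.334 0.369
endloop
endfacet
facet normal -0.210 -0.900 0.381
outer loop
vertex 2.561 -4.104 -1.016
vertex 3.307 -3.326 1.235
vertex 1.774 -3.334 0.369
endloop
endfacet
facet normal -0.444 0.435 0.783
outer loop
vertex 1.774 -3.334 0.369
vertex 3.539 -2.336 0.816
vertex 2.006 -2.343 -0.05
endloop
endfacet
facet normal -0.870 -0.004 -0.492
outer loop
vertex 2.006 -2.343 -0.05
vertex 2.561 -4.104 -1.016
vertex 1.774 -3.334 0.369
endloop
endfacet
facet normal 0.870 0.004 0.492
outer loop
vertex 3.307 -3.326 1.235
vertex 4.326 -3.106 -0.569
vertex 3.539 -2.336 0.816
endloop
endfacet
facet normal -0.211 -0.900 0.381
outer loop
vertex 4.094 -4.097 -0.15
vertex 3.307 -3.326 1.235
vertex 2.561 -4.104 -1.016
endloop
endfacet
facet normal 0.870 0.004 0.492
outer loop
vertex 4.094 -4.097 -0.15
vertex 4.326 -3.106 -0.569
vertex 3.307 -3.326 1.235
endloop
endfacet
facet normal 0.211 0.900 -0.381
outer loop
vertex 3.539 -2.336 0.816
vertex 4.326 -3.106 -0.569
vertex 2.006 -2.343 -0.05
endloop
endfacet
facet normal -0.870 -0.004 -0.492
outer loop
vertex 2.793 -3.114 -1.435
vertex 2.561 -4.104 -1.016
vertex 2.006 -2.343 -0.05
endloop
endfacet
facet normal 0.211 0.900 -0.381
outer loop
vertex 2.006 -2.343 -0.05
vertex 4.326 -3.106 -0.569
vertex 2.793 -3.114 -1.435
endloop
endfacet
facet normal 0.444 -0.435 -0.783
outer loop
vertex 2.793 -3.114 -1.435
vertex 4.094 -4.097 -0.15
vertex 2.561 -4.104 -1.016
endloop
endfacet
facet normal 0.445 -0.435 -0.783
outer loop
vertex 4.326 -3.106 -0.569
vertex 4.094 -4.097 -0.15
vertex 2.793 -3.114 -1.435
endloop
endfacet
facet normal -0.675 -0.550 0.492
outer loop
vertex -0.682 1.585 -1.028
vertex -0.955 3.095 0.286
vertex -1.762 2.14 -1.891
endloop
endfacet
facet normal 0.135 -0.748 -0.650
outer loop
vertex -0.945 2.805 -2.486
vertex -0.682 1.585 -1.028
vertex -1.762 2.14 -1.891
endloop
endfacet
facet normal -0.675 -0.550 0.492
outer loop
vertex -1.762 2.14 -1.891
vertex -0.955 3.095 0.286
vertex -2.035 3.65 -0.577
endloop
endfacet
facet normal -0.725 0.373 -0.579
outer loop
vertex -2.035 3.65 -0.577
vertex -0.945 2.805 -2.486
vertex -1.762 2.14 -1.891
endloop
endfacet
facet normal 0.725 -0.373 0.579
outer loop
vertex -0.682 1.585 -1.028
vertex -0.138 3.76 -0.309
vertex -0.955 3.095 0.286
endloop
endfacet
facet normal 0.135 -0.748 -0.650
outer loop
vertex 0.135 2.25 -1.623
vertex -0.682 1.585 -1.028
vertex -0.945 2.805 -2.486
endloop
endfacet
facet normal 0.725 -0.373 0.579
outer loop
vertex 0.135 2.25 -1.623
vertex -0.138 3.76 -0.309
vertex -0.682 1.585 -1.028
endloop
endfacet
facet normal -0.135 0.748 0.650
outer loop
vertex -0.955 3.095 0.286
vertex -0.138 3.76 -0.309
vertex -2.035 3.65 -0.577
endloop
endfacet
facet normal -0.725 0.373 -0.579
outer loop
vertex -1.218 4.315 -1.172
vertex -0.945 2.805 -2.486
vertex -2.035 3.65 -0.577
endloop
endfacet
facet normal -0.135 0.748 0.650
outer loop
vertex -2.035 3.65 -0.577
vertex -0.138 3.76 -0.309
vertex -1.218 4.315 -1.172
endloop
endfacet
facet normal 0.675 0.550 -0.492
outer loop
vertex -1.218 4.315 -1.172
vertex 0.135 2.25 -1.623
vertex -0.945 2.805 -2.486
endloop
endfacet
facet normal 0.675 0.550 -0.492
outer loop
vertex -0.138 3.76 -0.309
vertex 0.135 2.25 -1.623
vertex -1.218 4.315 -1.172
endloop
endfacet
facet normal -0.643 0.730 0.233
outer loop
vertex 1.281 -2.604 -2.529
vertex 0.529 -3.122 -2.982
vertex 0.723 -3.267 -1.992
endloop
endfacet
facet normal -0.123 0.685 0.718
outer loop
vertex 1.281 -2.604 -2.529
vertex 0.723 -3.267 -1.992
vertex 1.733 -3.225 -1.859
endloop
endfacet
facet normal 0.500 0.777 0.382
outer loop
vertex 1.281 -2.604 -2.529
vertex 1.733 -3.225 -1.859
vertex 2.164 -3.055 -2.768
endloop
endfacet
facet normal 0.364 0.878 -0.311
outer loop
vertex 1.281 -2.604 -2.529
vertex 2.164 -3.055 -2.768
vertex 1.419 -2.992 -3.462
endloop
endfacet
facet normal -0.342 0.849 -0.404
outer loop
vertex 1.281 -2.604 -2.529
vertex 1.419 -2.992 -3.462
vertex 0.529 -3.122 -2.982
endloop
endfacet
facet normal -0.132 0.026 0.991
outer loop
vertex 1.733 -3.225 -1.859
vertex 0.723 -3.267 -1.992
vertex 1.261 -4.128 -1.898
endloop
endfacet
facet normal -0.974 0.098 0.205
outer loop
vertex 0.723 -3.267 -1.992
vertex 0.529 -3.122 -2.982
vertex 0.516 -4.065 -2.592
endloop
endfacet
facet normal -0.487 0.290 -0.824
outer loop
vertex 0.529 -3.122 -2.982
vertex 1.419 -2.992 -3.462
vertex 0.947 -3.895 -3.501
endloop
endfacet
facet normal 0.657 0.337 -0.675
outer loop
vertex 1.419 -2.992 -3.462
vertex 2.164 -3.055 -2.768
vertex 1.957 -3.853 -3.368
endloop
endfacet
facet normal 0.877 0.173 0.448
outer loop
vertex 2.164 -3.055 -2.768
vertex 1.733 -3.225 -1.859
vertex 2.151 -3.998 -2.378
endloop
endfacet
facet normal -0.364 -0.878 0.311
outer loop
vertex 1.399 -4.516 -2.831
vertex 1.261 -4.128 -1.898
vertex 0.516 -4.065 -2.592
endloop
endfacet
facet normal -0.500 -0.777 -0.382
outer loop
vertex 1.399 -4.516 -2.831
vertex 0.516 -4.065 -2.592
vertex 0.947 -3.895 -3.501
endloop
endfacet
facet normal 0.123 -0.685 -0.718
outer loop
vertex 1.399 -4.516 -2.831
vertex 0.947 -3.895 -3.501
vertex 1.957 -3.853 -3.368
endloop
endfacet
facet normal 0.643 -0.730 -0.233
outer loop
vertex 1.399 -4.516 -2.831
vertex 1.957 -3.853 -3.368
vertex 2.151 -3.998 -2.378
endloop
endfacet
facet normal 0.342 -0.849 0.404
outer loop
vertex 1.399 -4.516 -2.831
vertex 2.151 -3.998 -2.378
vertex 1.261 -4.128 -1.898
endloop
endfacet
facet normal -0.657 -0.337 0.675
outer loop
vertex 0.516 -4.065 -2.592
vertex 1.261 -4.128 -1.898
vertex 0.723 -3.267 -1.992
endloop
endfacet
facet normal -0.877 -0.173 -0.448
outer loop
vertex 0.947 -3.895 -3.501
vertex 0.516 -4.065 -2.592
vertex 0.529 -3.122 -2.982
endloop
endfacet
facet normal 0.132 -0.026 -0.991
outer loop
vertex 1.957 -3.853 -3.368
vertex 0.947 -3.895 -3.501
vertex 1.419 -2.992 -3.462
endloop
endfacet
facet normal 0.974 -0.098 -0.205
outer loop
vertex 2.151 -3.998 -2.378
vertex 1.957 -3.853 -3.368
vertex 2.164 -3.055 -2.768
endloop
endfacet
facet normal 0.487 -0.290 0.824
outer loop
vertex 1.261 -4.128 -1.898
vertex 2.151 -3.998 -2.378
vertex 1.733 -3.225 -1.859
endloop
endfacet

endsolid


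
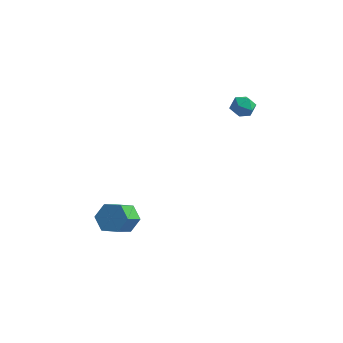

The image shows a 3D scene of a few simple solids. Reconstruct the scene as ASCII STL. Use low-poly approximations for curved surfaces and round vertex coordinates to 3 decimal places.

solid 
facet normal 0.025 0.797 -0.604
outer loop
vertex -2.05 -3.068 -3.161
vertex -2.979 -3.169 -3.332
vertex -2.685 -2.629 -2.608
endloop
endfacet
facet normal 0.743 0.390 0.544
outer loop
vertex -2.05 -3.068 -3.161
vertex -2.685 -2.629 -2.608
vertex -2.092 -4.39 -2.157
endloop
endfacet
facet normal 0.743 0.390 0.544
outer loop
vertex -2.092 -4.39 -2.157
vertex -2.685 -2.629 -2.608
vertex -2.727 -3.95 -1.604
endloop
endfacet
facet normal -0.025 -0.796 0.605
outer loop
vertex -2.092 -4.39 -2.157
vertex -2.727 -3.95 -1.604
vertex -3.021 -4.491 -2.328
endloop
endfacet
facet normal 0.026 0.796 -0.604
outer loop
vertex -2.685 -2.629 -2.608
vertex -2.979 -3.169 -3.332
vertex -3.614 -2.729 -2.779
endloop
endfacet
facet normal -0.207 0.596 0.776
outer loop
vertex -2.685 -2.629 -2.608
vertex -3.614 -2.729 -2.779
vertex -2.727 -3.95 -1.604
endloop
endfacet
facet normal -0.208 0.596 0.776
outer loop
vertex -2.727 -3.95 -1.604
vertex -3.614 -2.729 -2.779
vertex -3.656 -4.051 -1.775
endloop
endfacet
facet normal -0.025 -0.796 0.605
outer loop
vertex -2.727 -3.95 -1.604
vertex -3.656 -4.051 -1.775
vertex -3.021 -4.491 -2.328
endloop
endfacet
facet normal 0.025 0.796 -0.605
outer loop
vertex -3.614 -2.729 -2.779
vertex -2.979 -3.169 -3.332
vertex -3.908 -3.27 -3.503
endloop
endfacet
facet normal -0.951 0.206 0.232
outer loop
vertex -3.614 -2.729 -2.779
vertex -3.908 -3.27 -3.503
vertex -3.656 -4.051 -1.775
endloop
endfacet
facet normal -0.951 0.206 0.232
outer loop
vertex -3.656 -4.051 -1.775
vertex -3.908 -3.27 -3.503
vertex -3.95 -4.592 -2.499
endloop
endfacet
facet normal -0.025 -0.796 0.605
outer loop
vertex -3.656 -4.051 -1.775
vertex -3.95 -4.592 -2.499
vertex -3.021 -4.491 -2.328
endloop
endfacet
facet normal 0.025 0.796 -0.605
outer loop
vertex -3.908 -3.27 -3.503
vertex -2.979 -3.169 -3.332
vertex -3.273 -3.71 -4.056
endloop
endfacet
facet normal -0.743 -0.389 -0.544
outer loop
vertex -3.908 -3.27 -3.503
vertex -3.273 -3.71 -4.056
vertex -3.95 -4.592 -2.499
endloop
endfacet
facet normal -0.743 -0.390 -0.544
outer loop
vertex -3.95 -4.592 -2.499
vertex -3.273 -3.71 -4.056
vertex -3.315 -5.031 -3.052
endloop
endfacet
facet normal -0.025 -0.797 0.604
outer loop
vertex -3.95 -4.592 -2.499
vertex -3.315 -5.031 -3.052
vertex -3.021 -4.491 -2.328
endloop
endfacet
facet normal 0.025 0.796 -0.605
outer loop
vertex -3.273 -3.71 -4.056
vertex -2.979 -3.169 -3.332
vertex -2.344 -3.609 -3.885
endloop
endfacet
facet normal 0.208 -0.596 -0.776
outer loop
vertex -3.273 -3.71 -4.056
vertex -2.344 -3.609 -3.885
vertex -3.315 -5.031 -3.052
endloop
endfacet
facet normal 0.207 -0.596 -0.776
outer loop
vertex -3.315 -5.031 -3.052
vertex -2.344 -3.609 -3.885
vertex -2.386 -4.931 -2.881
endloop
endfacet
facet normal -0.026 -0.796 0.604
outer loop
vertex -3.315 -5.031 -3.052
vertex -2.386 -4.931 -2.881
vertex -3.021 -4.491 -2.328
endloop
endfacet
facet normal 0.025 0.796 -0.605
outer loop
vertex -2.344 -3.609 -3.885
vertex -2.979 -3.169 -3.332
vertex -2.05 -3.068 -3.161
endloop
endfacet
facet normal 0.951 -0.206 -0.232
outer loop
vertex -2.344 -3.609 -3.885
vertex -2.05 -3.068 -3.161
vertex -2.386 -4.931 -2.881
endloop
endfacet
facet normal 0.951 -0.206 -0.232
outer loop
vertex -2.386 -4.931 -2.881
vertex -2.05 -3.068 -3.161
vertex -2.092 -4.39 -2.157
endloop
endfacet
facet normal -0.025 -0.796 0.605
outer loop
vertex -2.386 -4.931 -2.881
vertex -2.092 -4.39 -2.157
vertex -3.021 -4.491 -2.328
endloop
endfacet
facet normal -0.691 0.558 0.460
outer loop
vertex 0.289 3.488 2.58
vertex 0.496 3.18 3.264
vertex 0.846 3.826 3.006
endloop
endfacet
facet normal -0.444 0.888 -0.124
outer loop
vertex 0.289 3.488 2.58
vertex 0.846 3.826 3.006
vertex 0.931 3.761 2.236
endloop
endfacet
facet normal -0.563 0.463 -0.684
outer loop
vertex 0.289 3.488 2.58
vertex 0.931 3.761 2.236
vertex 0.634 3.076 2.017
endloop
endfacet
facet normal -0.885 -0.131 -0.447
outer loop
vertex 0.289 3.488 2.58
vertex 0.634 3.076 2.017
vertex 0.366 2.717 2.653
endloop
endfacet
facet normal -0.963 -0.072 0.259
outer loop
vertex 0.289 3.488 2.58
vertex 0.366 2.717 2.653
vertex 0.496 3.18 3.264
endloop
endfacet
facet normal 0.262 0.964 -0.052
outer loop
vertex 0.931 3.761 2.236
vertex 0.846 3.826 3.006
vertex 1.534 3.623 2.707
endloop
endfacet
facet normal -0.139 0.431 0.892
outer loop
vertex 0.846 3.826 3.006
vertex 0.496 3.18 3.264
vertex 1.266 3.264 3.343
endloop
endfacet
facet normal -0.578 -0.587 0.568
outer loop
vertex 0.496 3.18 3.264
vertex 0.366 2.717 2.653
vertex 0.969 2.579 3.124
endloop
endfacet
facet normal -0.451 -0.682 -0.575
outer loop
vertex 0.366 2.717 2.653
vertex 0.634 3.076 2.017
vertex 1.054 2.514 2.354
endloop
endfacet
facet normal 0.068 0.277 -0.958
outer loop
vertex 0.634 3.076 2.017
vertex 0.931 3.761 2.236
vertex 1.404 3.16 2.096
endloop
endfacet
facet normal 0.885 0.131 0.447
outer loop
vertex 1.611 2.852 2.78
vertex 1.534 3.623 2.707
vertex 1.266 3.264 3.343
endloop
endfacet
facet normal 0.563 -0.463 0.684
outer loop
vertex 1.611 2.852 2.78
vertex 1.266 3.264 3.343
vertex 0.969 2.579 3.124
endloop
endfacet
facet normal 0.444 -0.888 0.124
outer loop
vertex 1.611 2.852 2.78
vertex 0.969 2.579 3.124
vertex 1.054 2.514 2.354
endloop
endfacet
facet normal 0.691 -0.558 -0.460
outer loop
vertex 1.611 2.852 2.78
vertex 1.054 2.514 2.354
vertex 1.404 3.16 2.096
endloop
endfacet
facet normal 0.963 0.072 -0.259
outer loop
vertex 1.611 2.852 2.78
vertex 1.404 3.16 2.096
vertex 1.534 3.623 2.707
endloop
endfacet
facet normal 0.451 0.682 0.575
outer loop
vertex 1.266 3.264 3.343
vertex 1.534 3.623 2.707
vertex 0.846 3.826 3.006
endloop
endfacet
facet normal -0.068 -0.277 0.958
outer loop
vertex 0.969 2.579 3.124
vertex 1.266 3.264 3.343
vertex 0.496 3.18 3.264
endloop
endfacet
facet normal -0.262 -0.964 0.052
outer loop
vertex 1.054 2.514 2.354
vertex 0.969 2.579 3.124
vertex 0.366 2.717 2.653
endloop
endfacet
facet normal 0.139 -0.431 -0.892
outer loop
vertex 1.404 3.16 2.096
vertex 1.054 2.514 2.354
vertex 0.634 3.076 2.017
endloop
endfacet
facet normal 0.578 0.587 -0.568
outer loop
vertex 1.534 3.623 2.707
vertex 1.404 3.16 2.096
vertex 0.931 3.761 2.236
endloop
endfacet

endsolid


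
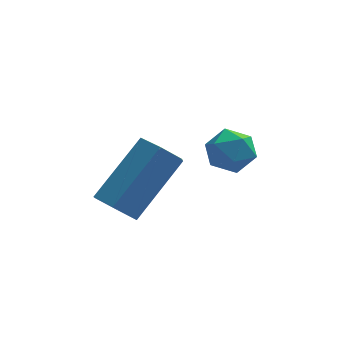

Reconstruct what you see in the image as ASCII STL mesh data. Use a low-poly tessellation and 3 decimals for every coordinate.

solid 
facet normal -0.180 -0.069 0.981
outer loop
vertex 2.072 -1.134 2.995
vertex 1.773 -1.717 2.899
vertex 2.424 -1.694 3.02
endloop
endfacet
facet normal 0.417 0.301 0.858
outer loop
vertex 2.072 -1.134 2.995
vertex 2.424 -1.694 3.02
vertex 2.671 -1.161 2.713
endloop
endfacet
facet normal 0.249 0.859 0.447
outer loop
vertex 2.072 -1.134 2.995
vertex 2.671 -1.161 2.713
vertex 2.172 -0.855 2.403
endloop
endfacet
facet normal -0.451 0.834 0.317
outer loop
vertex 2.072 -1.134 2.995
vertex 2.172 -0.855 2.403
vertex 1.618 -1.198 2.517
endloop
endfacet
facet normal -0.717 0.261 0.646
outer loop
vertex 2.072 -1.134 2.995
vertex 1.618 -1.198 2.517
vertex 1.773 -1.717 2.899
endloop
endfacet
facet normal 0.864 -0.118 0.490
outer loop
vertex 2.671 -1.161 2.713
vertex 2.424 -1.694 3.02
vertex 2.742 -1.762 2.443
endloop
endfacet
facet normal -0.103 -0.717 0.689
outer loop
vertex 2.424 -1.694 3.02
vertex 1.773 -1.717 2.899
vertex 2.188 -2.105 2.557
endloop
endfacet
facet normal -0.972 -0.181 0.148
outer loop
vertex 1.773 -1.717 2.899
vertex 1.618 -1.198 2.517
vertex 1.689 -1.799 2.247
endloop
endfacet
facet normal -0.542 0.746 -0.387
outer loop
vertex 1.618 -1.198 2.517
vertex 2.172 -0.855 2.403
vertex 1.936 -1.266 1.94
endloop
endfacet
facet normal 0.591 0.787 -0.175
outer loop
vertex 2.172 -0.855 2.403
vertex 2.671 -1.161 2.713
vertex 2.587 -1.243 2.061
endloop
endfacet
facet normal 0.451 -0.834 -0.317
outer loop
vertex 2.288 -1.826 1.965
vertex 2.742 -1.762 2.443
vertex 2.188 -2.105 2.557
endloop
endfacet
facet normal -0.249 -0.859 -0.447
outer loop
vertex 2.288 -1.826 1.965
vertex 2.188 -2.105 2.557
vertex 1.689 -1.799 2.247
endloop
endfacet
facet normal -0.417 -0.301 -0.858
outer loop
vertex 2.288 -1.826 1.965
vertex 1.689 -1.799 2.247
vertex 1.936 -1.266 1.94
endloop
endfacet
facet normal 0.180 0.069 -0.981
outer loop
vertex 2.288 -1.826 1.965
vertex 1.936 -1.266 1.94
vertex 2.587 -1.243 2.061
endloop
endfacet
facet normal 0.717 -0.261 -0.646
outer loop
vertex 2.288 -1.826 1.965
vertex 2.587 -1.243 2.061
vertex 2.742 -1.762 2.443
endloop
endfacet
facet normal 0.542 -0.746 0.387
outer loop
vertex 2.188 -2.105 2.557
vertex 2.742 -1.762 2.443
vertex 2.424 -1.694 3.02
endloop
endfacet
facet normal -0.591 -0.787 0.175
outer loop
vertex 1.689 -1.799 2.247
vertex 2.188 -2.105 2.557
vertex 1.773 -1.717 2.899
endloop
endfacet
facet normal -0.864 0.118 -0.490
outer loop
vertex 1.936 -1.266 1.94
vertex 1.689 -1.799 2.247
vertex 1.618 -1.198 2.517
endloop
endfacet
facet normal 0.103 0.717 -0.689
outer loop
vertex 2.587 -1.243 2.061
vertex 1.936 -1.266 1.94
vertex 2.172 -0.855 2.403
endloop
endfacet
facet normal 0.972 0.181 -0.148
outer loop
vertex 2.742 -1.762 2.443
vertex 2.587 -1.243 2.061
vertex 2.671 -1.161 2.713
endloop
endfacet
facet normal -0.575 -0.501 -0.647
outer loop
vertex -0.046 -3.225 1.552
vertex -0.511 -3.221 1.962
vertex -0.454 -2.758 1.553
endloop
endfacet
facet normal 0.486 0.426 -0.763
outer loop
vertex -0.046 -3.225 1.552
vertex -0.454 -2.758 1.553
vertex 1.036 -2.284 2.768
endloop
endfacet
facet normal 0.486 0.426 -0.763
outer loop
vertex 1.036 -2.284 2.768
vertex -0.454 -2.758 1.553
vertex 0.628 -1.817 2.769
endloop
endfacet
facet normal 0.575 0.501 0.646
outer loop
vertex 1.036 -2.284 2.768
vertex 0.628 -1.817 2.769
vertex 0.571 -2.279 3.178
endloop
endfacet
facet normal -0.575 -0.501 -0.647
outer loop
vertex -0.454 -2.758 1.553
vertex -0.511 -3.221 1.962
vertex -0.919 -2.754 1.963
endloop
endfacet
facet normal -0.327 0.866 -0.379
outer loop
vertex -0.454 -2.758 1.553
vertex -0.919 -2.754 1.963
vertex 0.628 -1.817 2.769
endloop
endfacet
facet normal -0.326 0.865 -0.380
outer loop
vertex 0.628 -1.817 2.769
vertex -0.919 -2.754 1.963
vertex 0.163 -1.812 3.179
endloop
endfacet
facet normal 0.575 0.501 0.646
outer loop
vertex 0.628 -1.817 2.769
vertex 0.163 -1.812 3.179
vertex 0.571 -2.279 3.178
endloop
endfacet
facet normal -0.575 -0.501 -0.646
outer loop
vertex -0.919 -2.754 1.963
vertex -0.511 -3.221 1.962
vertex -0.976 -3.216 2.372
endloop
endfacet
facet normal -0.813 0.439 0.383
outer loop
vertex -0.919 -2.754 1.963
vertex -0.976 -3.216 2.372
vertex 0.163 -1.812 3.179
endloop
endfacet
facet normal -0.813 0.439 0.384
outer loop
vertex 0.163 -1.812 3.179
vertex -0.976 -3.216 2.372
vertex 0.106 -2.275 3.588
endloop
endfacet
facet normal 0.575 0.501 0.647
outer loop
vertex 0.163 -1.812 3.179
vertex 0.106 -2.275 3.588
vertex 0.571 -2.279 3.178
endloop
endfacet
facet normal -0.575 -0.501 -0.646
outer loop
vertex -0.976 -3.216 2.372
vertex -0.511 -3.221 1.962
vertex -0.568 -3.683 2.371
endloop
endfacet
facet normal -0.486 -0.426 0.763
outer loop
vertex -0.976 -3.216 2.372
vertex -0.568 -3.683 2.371
vertex 0.106 -2.275 3.588
endloop
endfacet
facet normal -0.486 -0.426 0.763
outer loop
vertex 0.106 -2.275 3.588
vertex -0.568 -3.683 2.371
vertex 0.514 -2.742 3.587
endloop
endfacet
facet normal 0.575 0.501 0.647
outer loop
vertex 0.106 -2.275 3.588
vertex 0.514 -2.742 3.587
vertex 0.571 -2.279 3.178
endloop
endfacet
facet normal -0.575 -0.501 -0.646
outer loop
vertex -0.568 -3.683 2.371
vertex -0.511 -3.221 1.962
vertex -0.103 -3.688 1.961
endloop
endfacet
facet normal 0.326 -0.866 0.380
outer loop
vertex -0.568 -3.683 2.371
vertex -0.103 -3.688 1.961
vertex 0.514 -2.742 3.587
endloop
endfacet
facet normal 0.327 -0.865 0.379
outer loop
vertex 0.514 -2.742 3.587
vertex -0.103 -3.688 1.961
vertex 0.979 -2.746 3.177
endloop
endfacet
facet normal 0.575 0.501 0.647
outer loop
vertex 0.514 -2.742 3.587
vertex 0.979 -2.746 3.177
vertex 0.571 -2.279 3.178
endloop
endfacet
facet normal -0.575 -0.501 -0.647
outer loop
vertex -0.103 -3.688 1.961
vertex -0.511 -3.221 1.962
vertex -0.046 -3.225 1.552
endloop
endfacet
facet normal 0.813 -0.439 -0.383
outer loop
vertex -0.103 -3.688 1.961
vertex -0.046 -3.225 1.552
vertex 0.979 -2.746 3.177
endloop
endfacet
facet normal 0.813 -0.439 -0.383
outer loop
vertex 0.979 -2.746 3.177
vertex -0.046 -3.225 1.552
vertex 1.036 -2.284 2.768
endloop
endfacet
facet normal 0.575 0.501 0.646
outer loop
vertex 0.979 -2.746 3.177
vertex 1.036 -2.284 2.768
vertex 0.571 -2.279 3.178
endloop
endfacet

endsolid
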